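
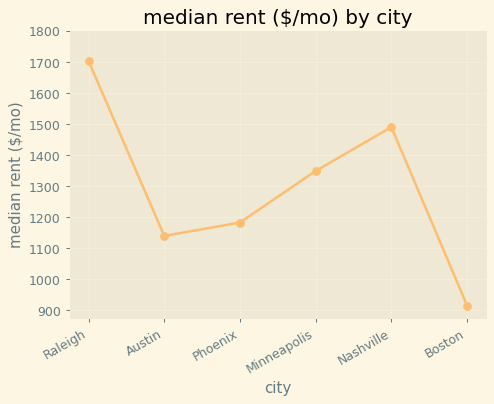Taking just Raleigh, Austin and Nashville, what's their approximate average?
≈ 1433

(1700 + 1100 + 1500) / 3 ≈ 1433.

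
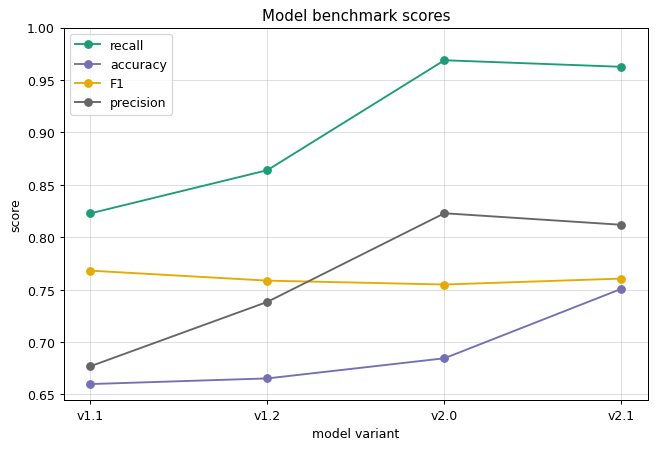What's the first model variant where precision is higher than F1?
v1.2: precision ≈ 0.75 vs F1 ≈ 0.75 (not yet); v2.0: precision ≈ 0.80 vs F1 ≈ 0.75 (first crossover).

v2.0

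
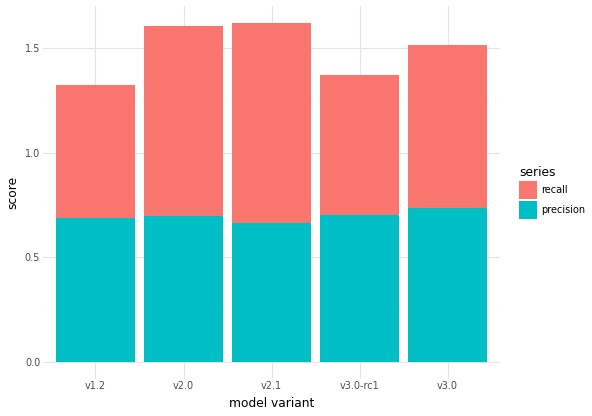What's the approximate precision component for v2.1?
≈ 0.6

precision top ≈ 0.6, bottom ≈ 0.0; segment ≈ 0.6.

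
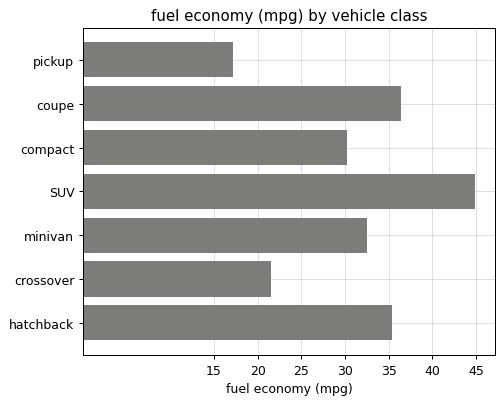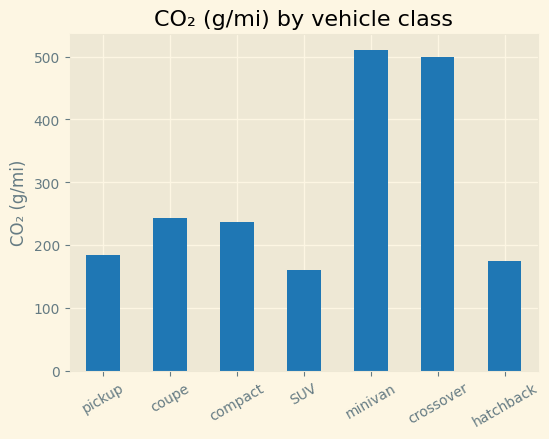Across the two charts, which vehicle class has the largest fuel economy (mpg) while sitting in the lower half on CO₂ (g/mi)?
Chart 2 median CO₂ (g/mi) ≈ 250; below-median vehicle classes: pickup, SUV, hatchback. Among those, SUV has the highest fuel economy (mpg) (≈ 45).

SUV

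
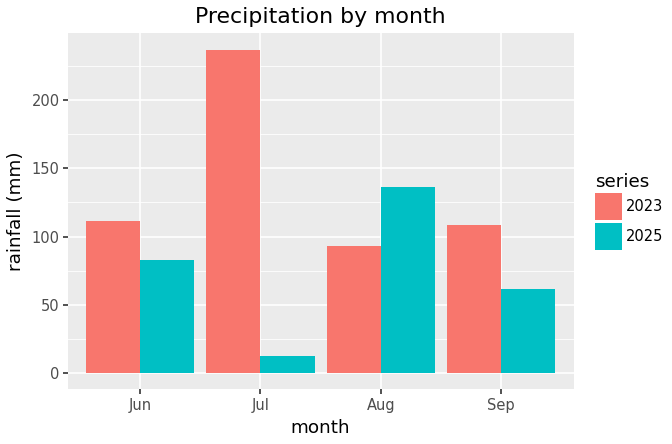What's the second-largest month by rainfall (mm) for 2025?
Jun

Top 3 for 2025: Aug ≈ 140, Jun ≈ 80, Sep ≈ 60.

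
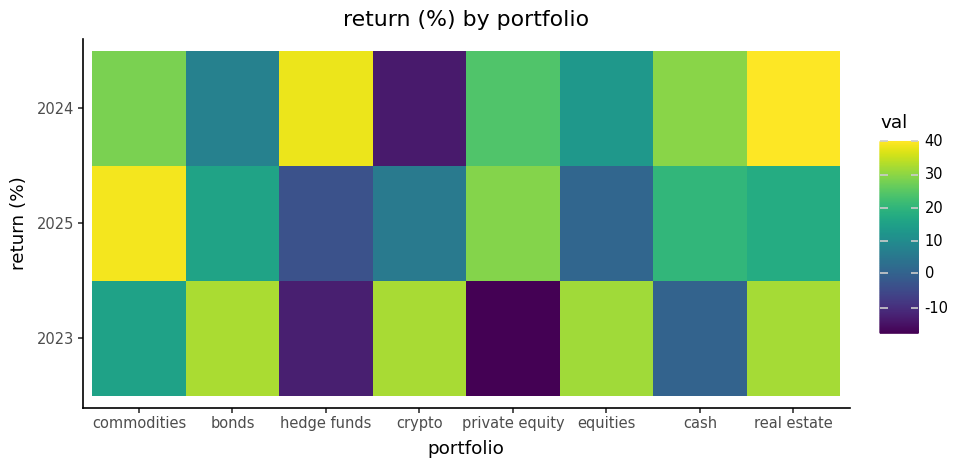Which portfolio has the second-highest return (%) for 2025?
private equity

Top 3 for 2025: commodities ≈ 40, private equity ≈ 30, cash ≈ 20.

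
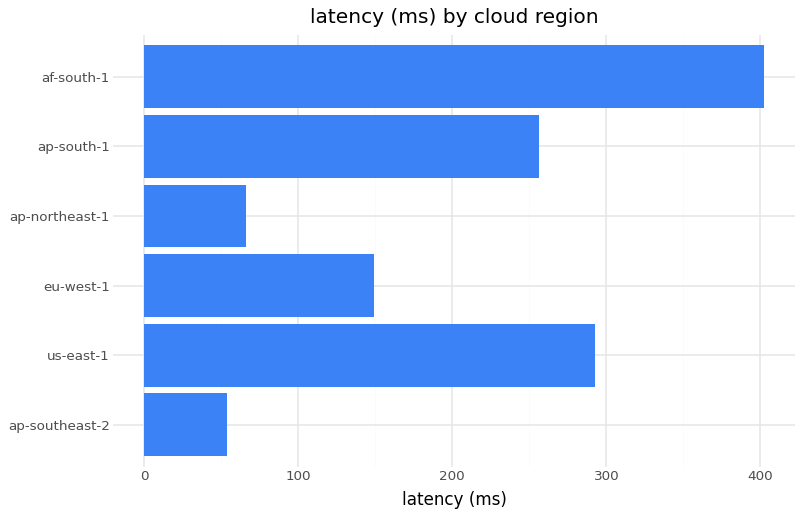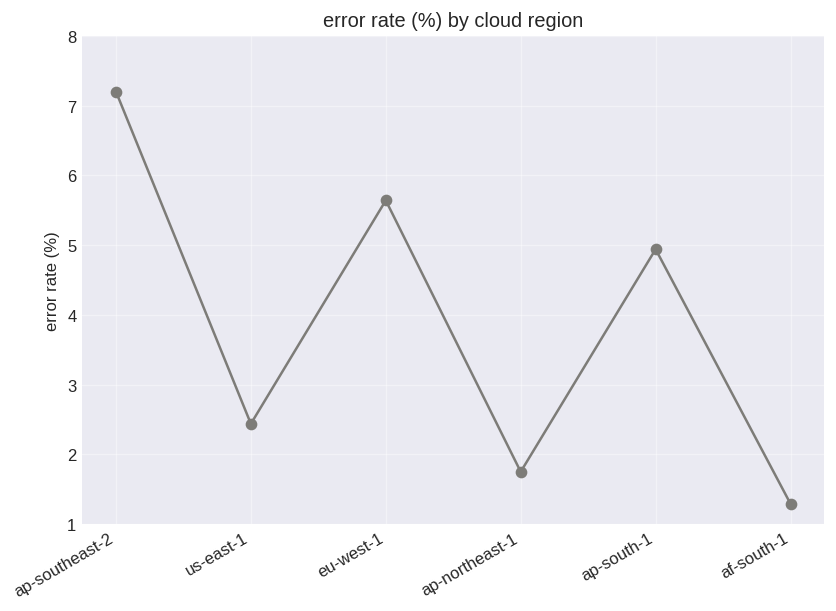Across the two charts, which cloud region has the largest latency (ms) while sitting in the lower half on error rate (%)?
af-south-1

Chart 2 median error rate (%) ≈ 4; below-median cloud regions: us-east-1, ap-northeast-1, af-south-1. Among those, af-south-1 has the highest latency (ms) (≈ 400).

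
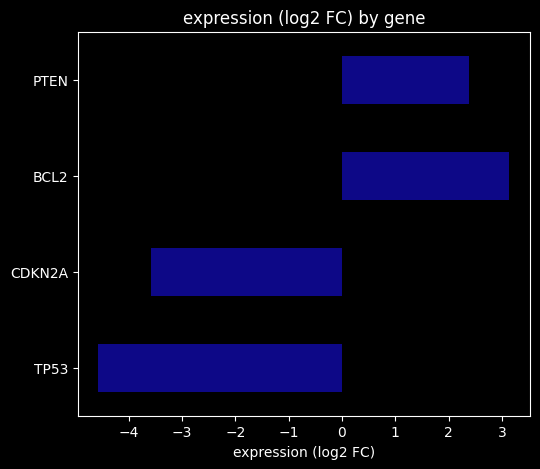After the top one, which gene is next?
Top 3: BCL2 ≈ 3, PTEN ≈ 2, CDKN2A ≈ -4.

PTEN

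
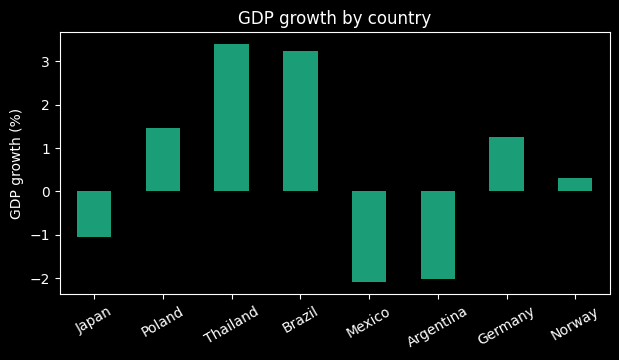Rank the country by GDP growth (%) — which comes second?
Top 3: Thailand ≈ 3.5, Brazil ≈ 3.0, Poland ≈ 1.5.

Brazil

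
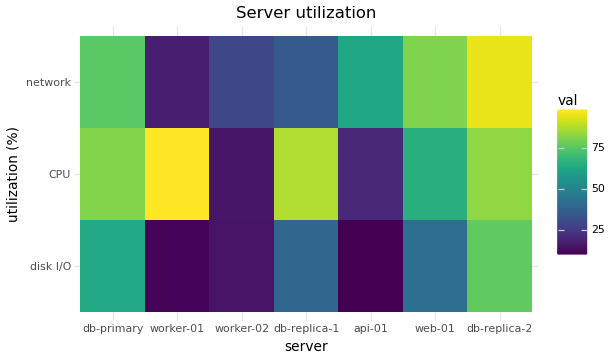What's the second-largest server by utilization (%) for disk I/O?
db-primary

Top 3 for disk I/O: db-replica-2 ≈ 80, db-primary ≈ 60, web-01 ≈ 40.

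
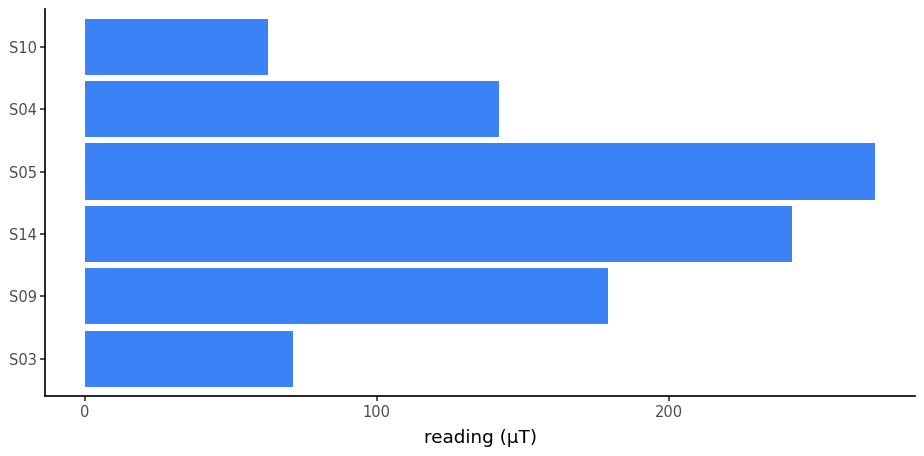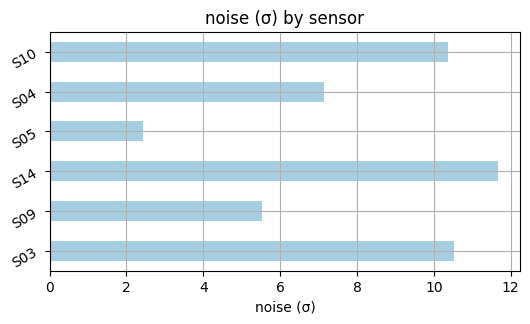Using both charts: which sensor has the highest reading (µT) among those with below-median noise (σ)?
S05

Chart 2 median noise (σ) ≈ 8; below-median sensors: S09, S05, S04. Among those, S05 has the highest reading (µT) (≈ 275).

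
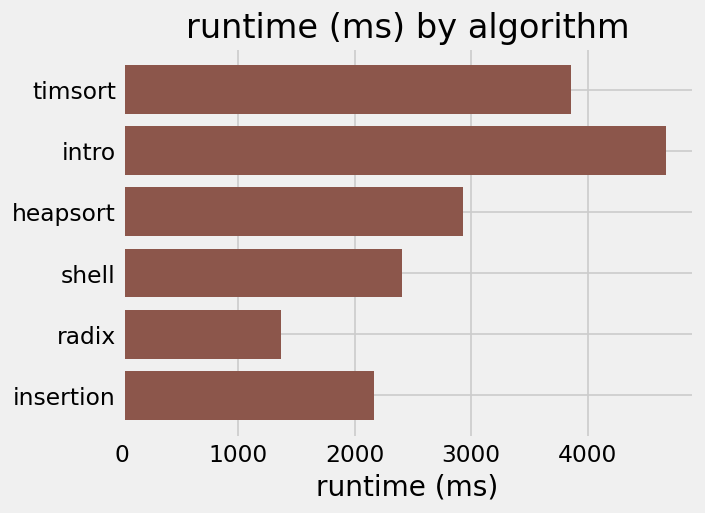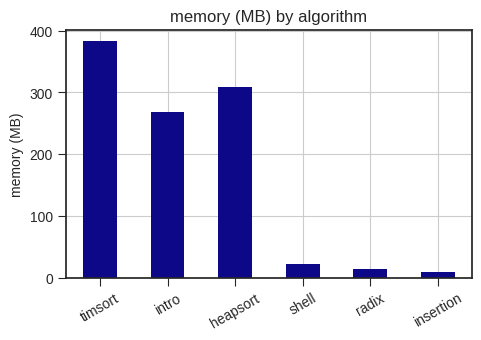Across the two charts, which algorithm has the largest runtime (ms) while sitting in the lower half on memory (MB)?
Chart 2 median memory (MB) ≈ 150; below-median algorithms: shell, radix, insertion. Among those, shell has the highest runtime (ms) (≈ 2500).

shell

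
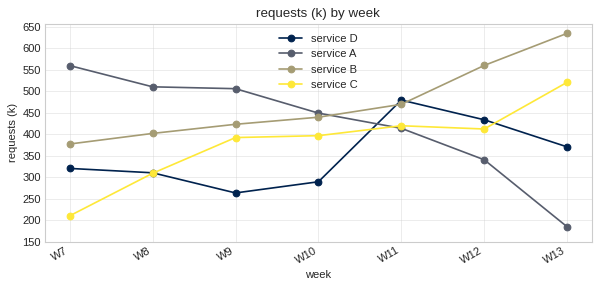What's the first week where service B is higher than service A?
W11

W10: service B ≈ 450 vs service A ≈ 450 (not yet); W11: service B ≈ 450 vs service A ≈ 400 (first crossover).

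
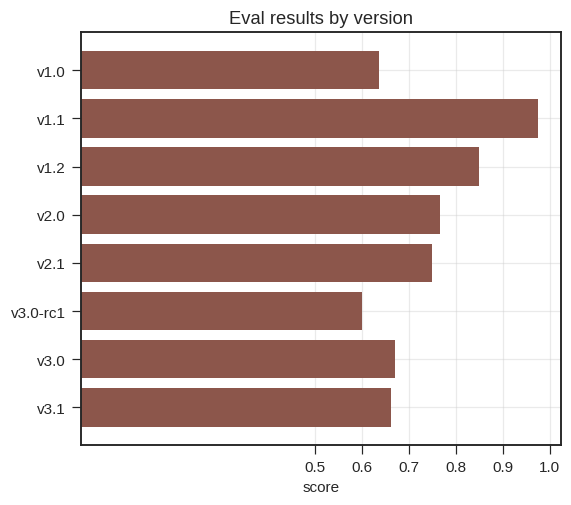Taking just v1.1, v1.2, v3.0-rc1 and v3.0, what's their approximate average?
≈ 0.78

(1.0 + 0.8 + 0.6 + 0.7) / 4 ≈ 0.78.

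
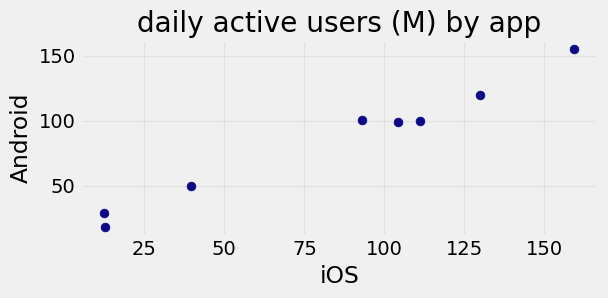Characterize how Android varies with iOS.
positive, strong

Points are positively correlated; strong (|r| ≈ 1.0).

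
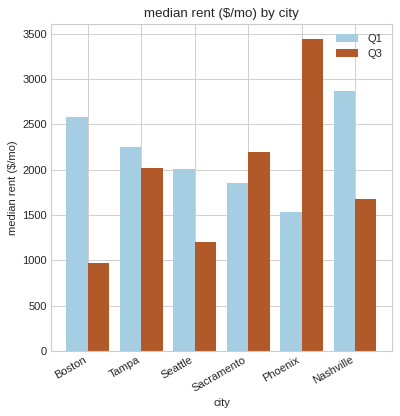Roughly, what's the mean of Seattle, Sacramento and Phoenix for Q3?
(1000 + 2000 + 3500) / 3 ≈ 2167.

≈ 2167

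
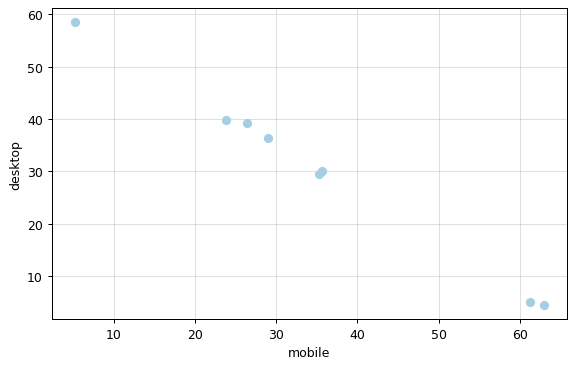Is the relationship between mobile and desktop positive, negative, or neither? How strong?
negative, strong

Points are negatively correlated; strong (|r| ≈ 1.0).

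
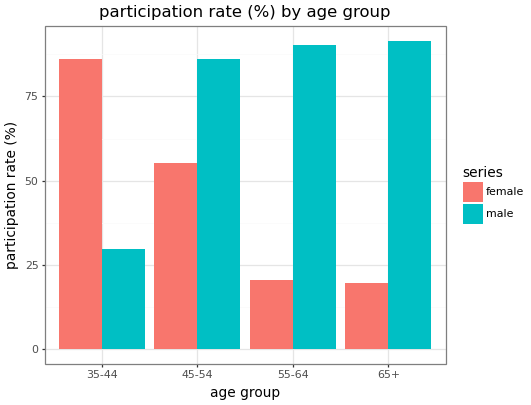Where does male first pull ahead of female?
45-54

35-44: male ≈ 30 vs female ≈ 90 (not yet); 45-54: male ≈ 90 vs female ≈ 60 (first crossover).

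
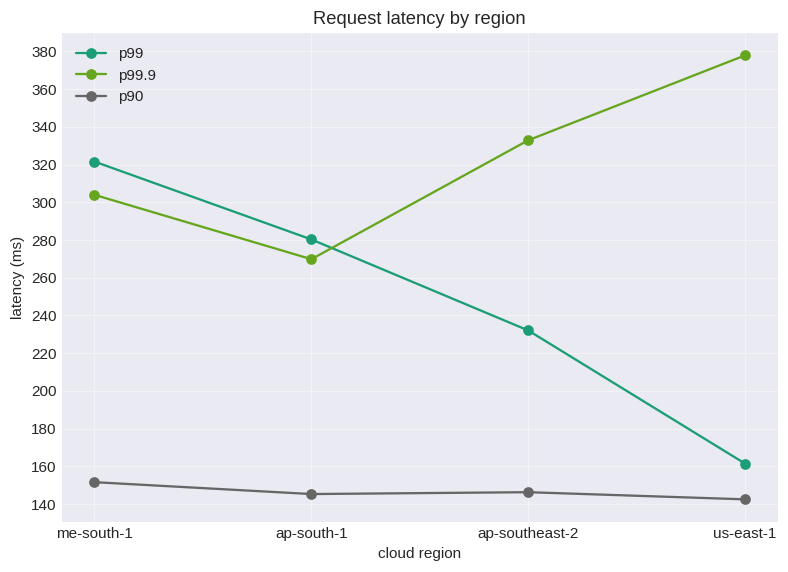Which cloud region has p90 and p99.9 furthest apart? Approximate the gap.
us-east-1: p90 ≈ 140, p99.9 ≈ 380 → gap ≈ 240. Next-largest (ap-southeast-2) is only ≈ 200.

us-east-1, ≈ 240 ms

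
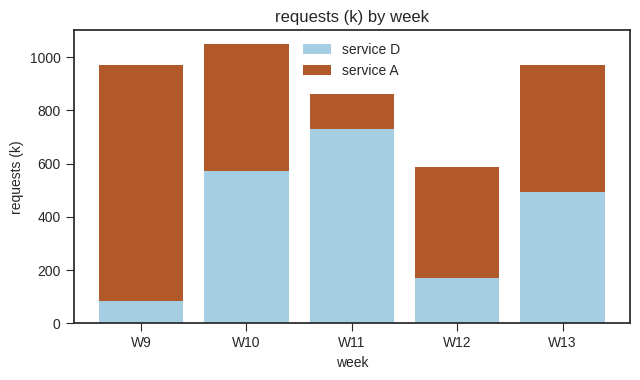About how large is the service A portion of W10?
≈ 400

service A top ≈ 1000, bottom ≈ 600; segment ≈ 400.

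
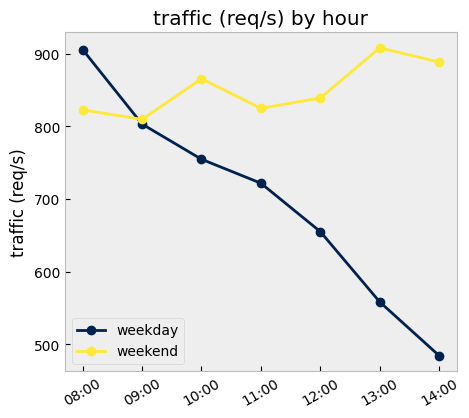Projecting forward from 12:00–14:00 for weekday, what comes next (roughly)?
≈ 425

Last three: 650, 550, 500 → slope ≈ -75/step → next ≈ 425.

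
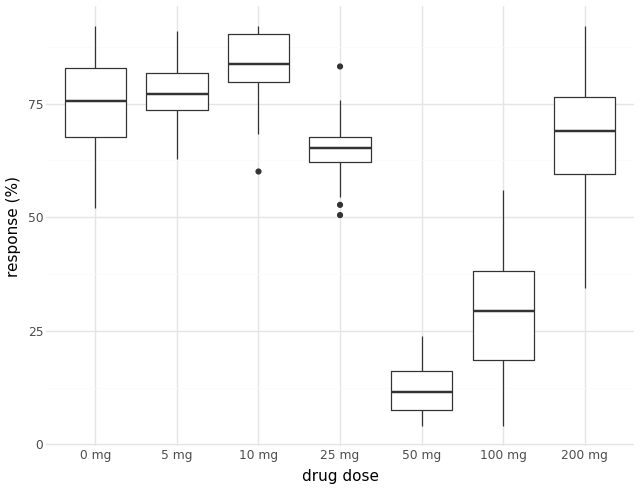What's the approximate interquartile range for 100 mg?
Q3 ≈ 40, Q1 ≈ 20; IQR ≈ 20.

≈ 20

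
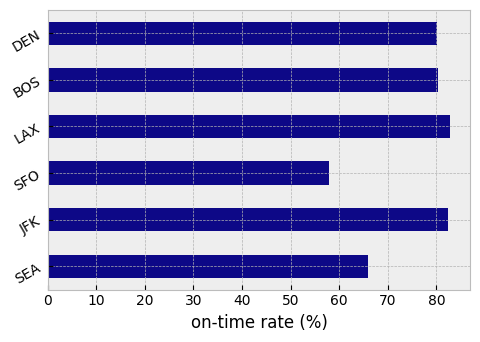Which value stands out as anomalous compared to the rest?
SFO ≈ 60; the rest sit between ≈ 70 and ≈ 80.

SFO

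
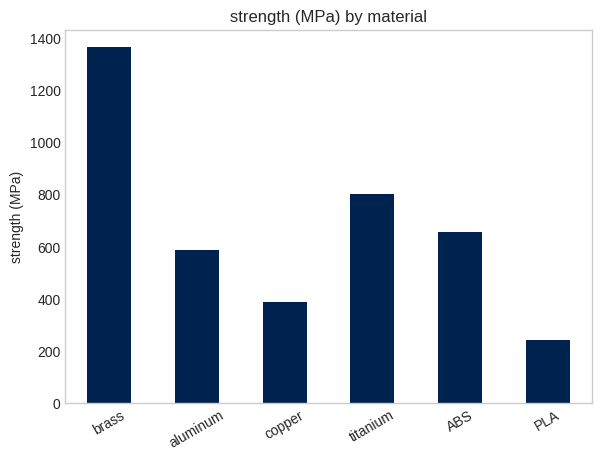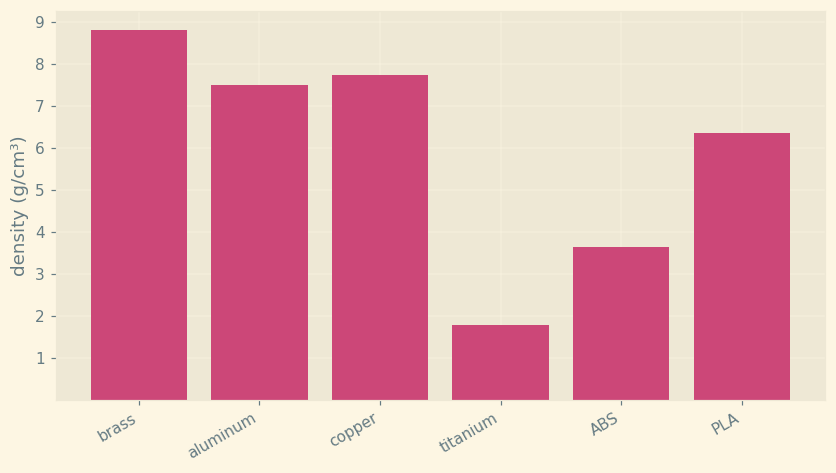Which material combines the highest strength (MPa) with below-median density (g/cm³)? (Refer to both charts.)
titanium

Chart 2 median density (g/cm³) ≈ 7; below-median materials: titanium, ABS, PLA. Among those, titanium has the highest strength (MPa) (≈ 800).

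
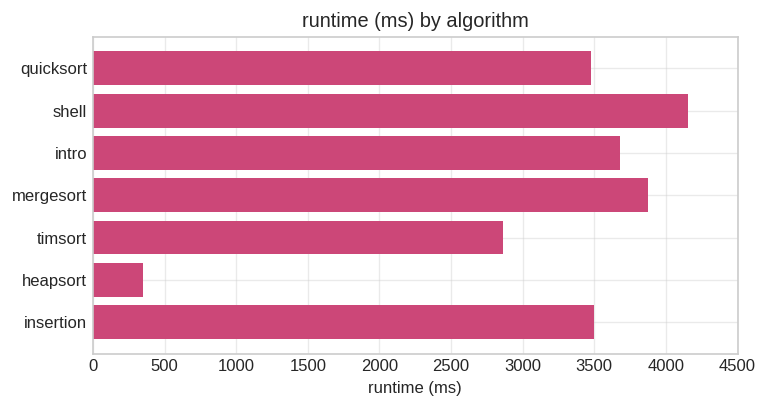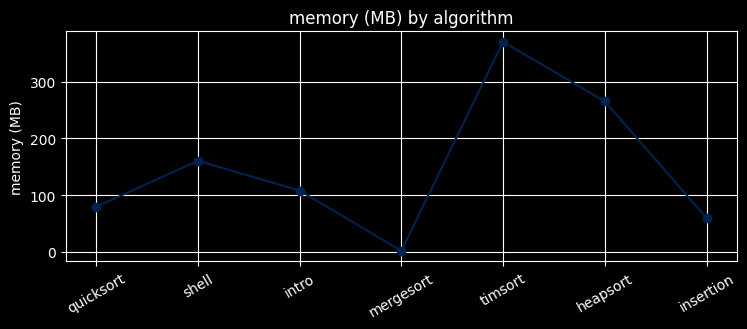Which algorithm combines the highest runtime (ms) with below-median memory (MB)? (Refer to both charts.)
mergesort

Chart 2 median memory (MB) ≈ 100; below-median algorithms: quicksort, mergesort, insertion. Among those, mergesort has the highest runtime (ms) (≈ 4000).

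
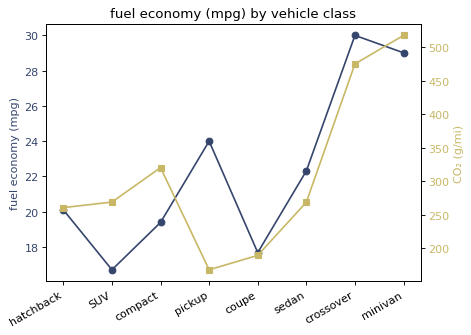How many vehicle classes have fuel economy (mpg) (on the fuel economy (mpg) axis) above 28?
2

Above 28: crossover, minivan.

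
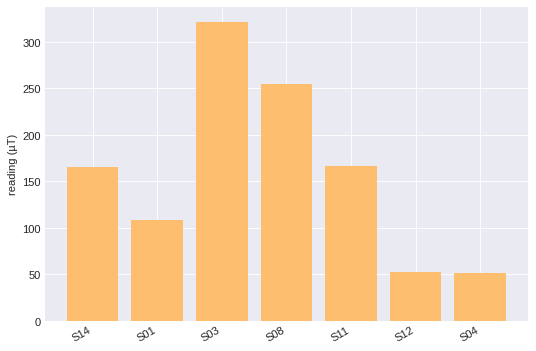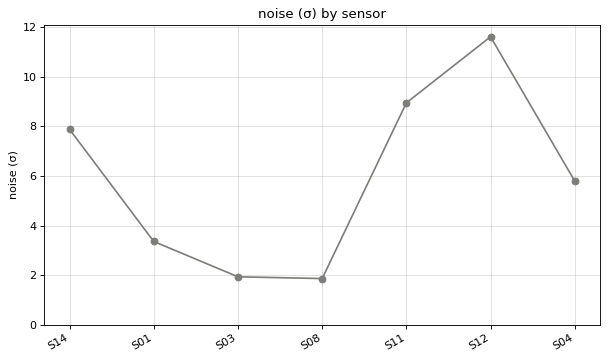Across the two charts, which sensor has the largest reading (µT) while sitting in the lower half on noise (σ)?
Chart 2 median noise (σ) ≈ 6; below-median sensors: S01, S03, S08. Among those, S03 has the highest reading (µT) (≈ 300).

S03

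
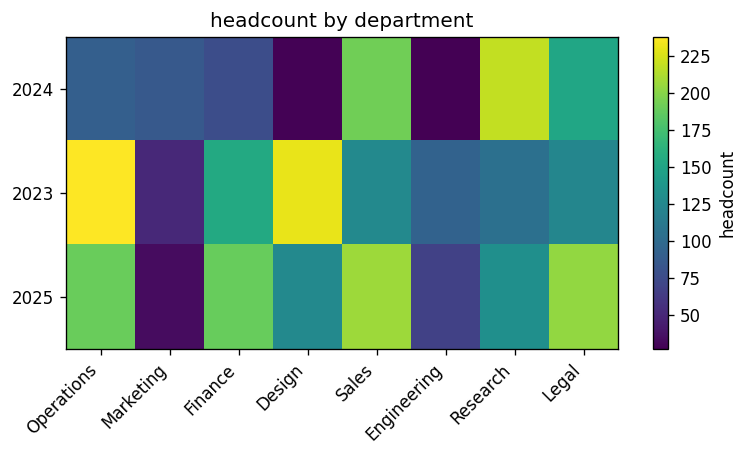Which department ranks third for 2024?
Top 4 for 2024: Research ≈ 220, Sales ≈ 200, Legal ≈ 160, Operations ≈ 100.

Legal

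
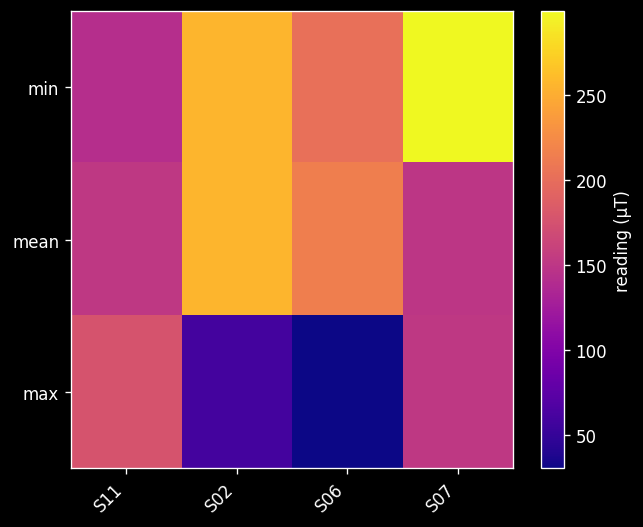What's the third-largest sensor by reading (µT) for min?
Top 4 for min: S07 ≈ 300, S02 ≈ 250, S06 ≈ 200, S11 ≈ 150.

S06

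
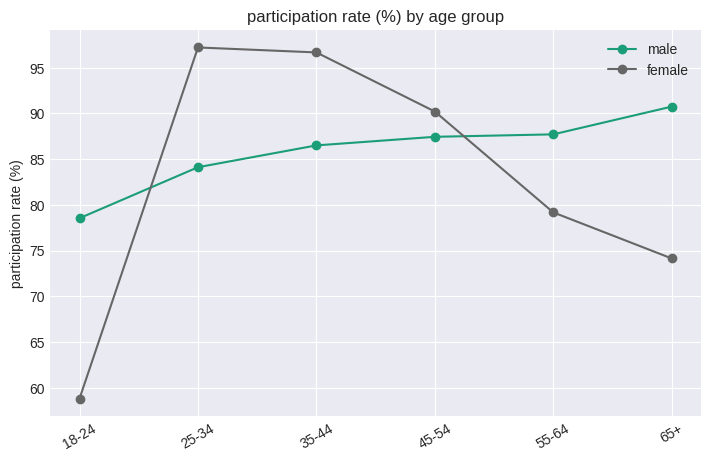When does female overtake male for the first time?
25-34

18-24: female ≈ 60 vs male ≈ 80 (not yet); 25-34: female ≈ 95 vs male ≈ 85 (first crossover).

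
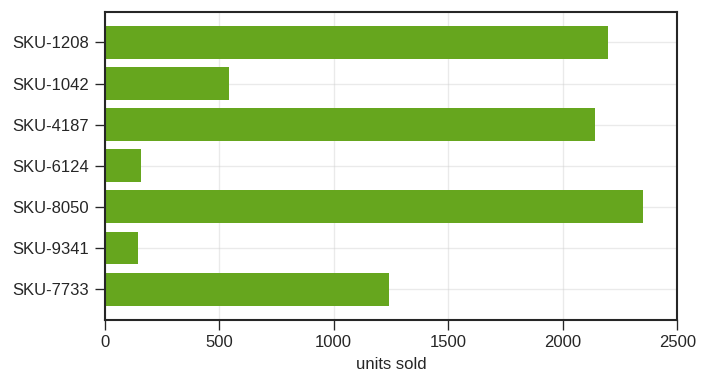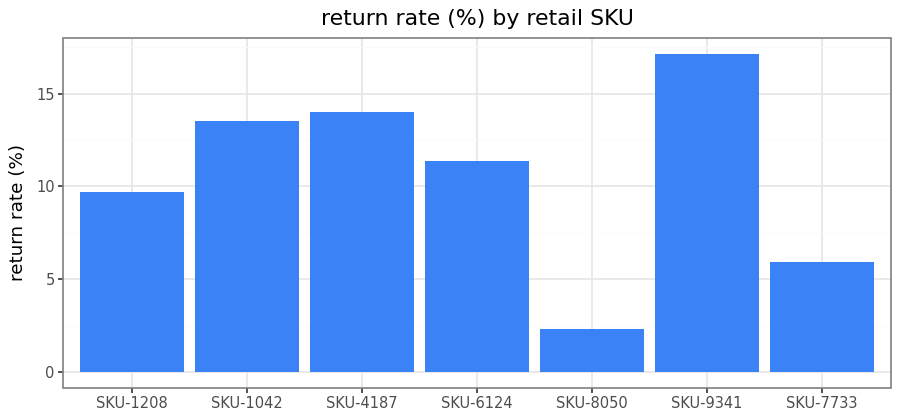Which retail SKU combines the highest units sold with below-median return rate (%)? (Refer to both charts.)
Chart 2 median return rate (%) ≈ 12; below-median retail SKUs: SKU-1208, SKU-8050, SKU-7733. Among those, SKU-8050 has the highest units sold (≈ 2500).

SKU-8050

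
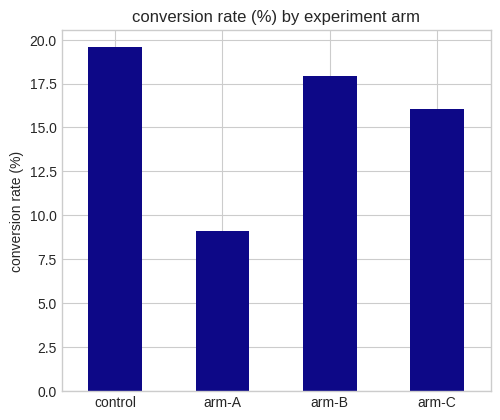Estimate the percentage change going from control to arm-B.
≈ -10%

control ≈ 20, arm-B ≈ 18; (18 − 20) / 20 ≈ -10%.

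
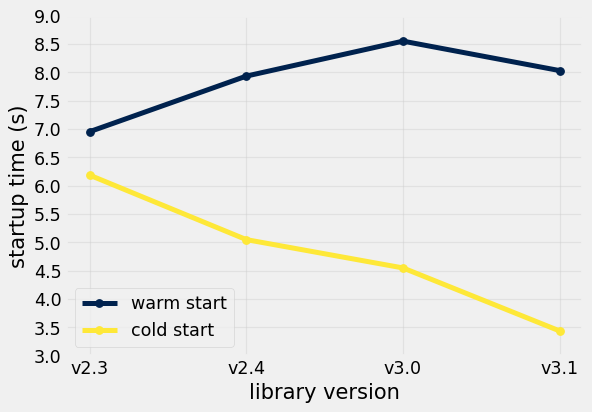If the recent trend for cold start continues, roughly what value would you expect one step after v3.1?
Last three: 5.0, 4.5, 3.5 → slope ≈ -0.75/step → next ≈ 2.75.

≈ 2.75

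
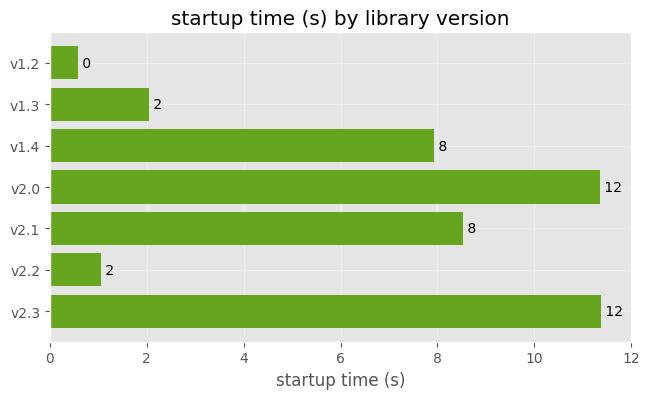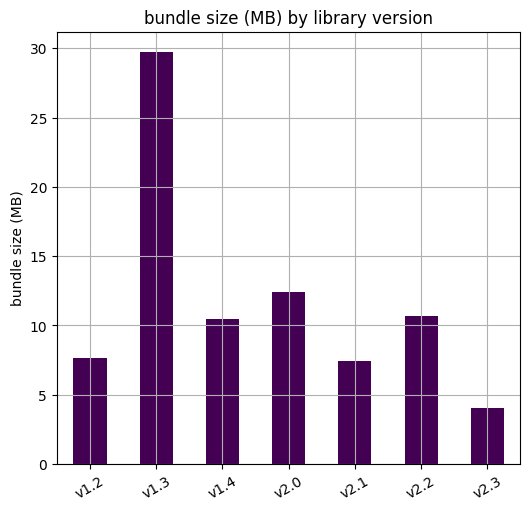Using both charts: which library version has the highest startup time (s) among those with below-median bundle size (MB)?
Chart 2 median bundle size (MB) ≈ 10; below-median library versions: v1.2, v2.1, v2.3. Among those, v2.3 has the highest startup time (s) (≈ 12).

v2.3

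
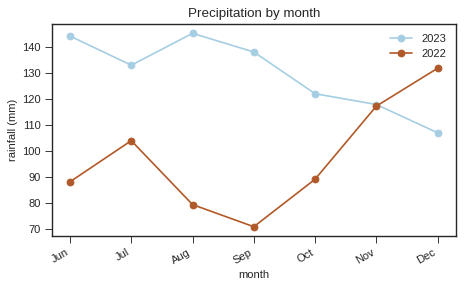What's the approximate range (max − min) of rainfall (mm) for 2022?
Max Dec ≈ 130, min Sep ≈ 70; range ≈ 60.

≈ 60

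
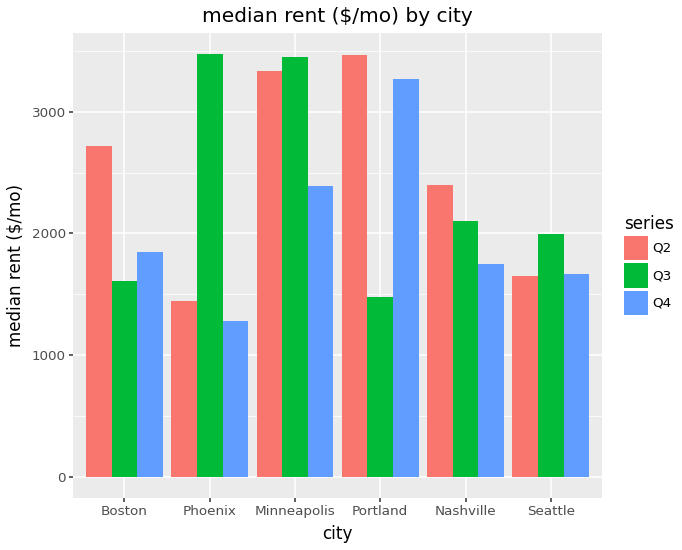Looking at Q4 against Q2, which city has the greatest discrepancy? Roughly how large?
Minneapolis, ≈ 1000 $/mo

Minneapolis: Q4 ≈ 2500, Q2 ≈ 3500 → gap ≈ 1000. Next-largest (Boston) is only ≈ 500.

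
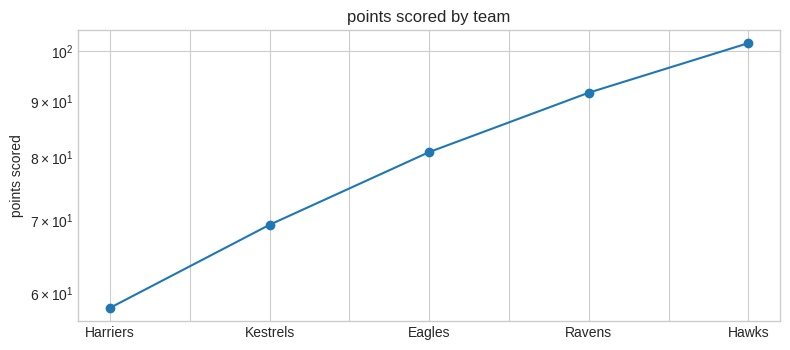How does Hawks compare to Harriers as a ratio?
≈ 1.67×

Hawks ≈ 100, Harriers ≈ 60; 100/60 ≈ 1.67.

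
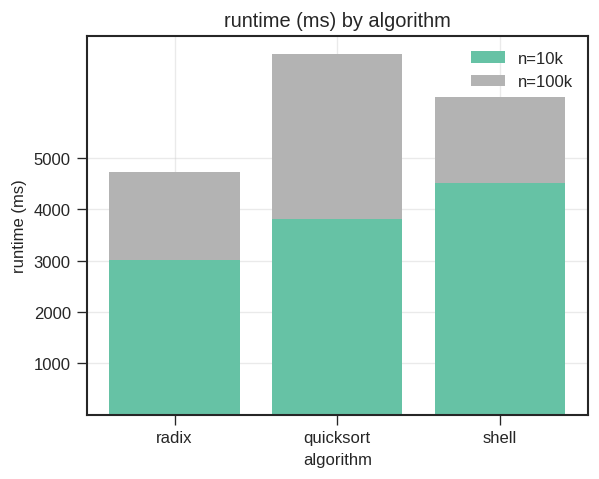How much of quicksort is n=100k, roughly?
n=100k top ≈ 7000, bottom ≈ 4000; segment ≈ 3000.

≈ 3000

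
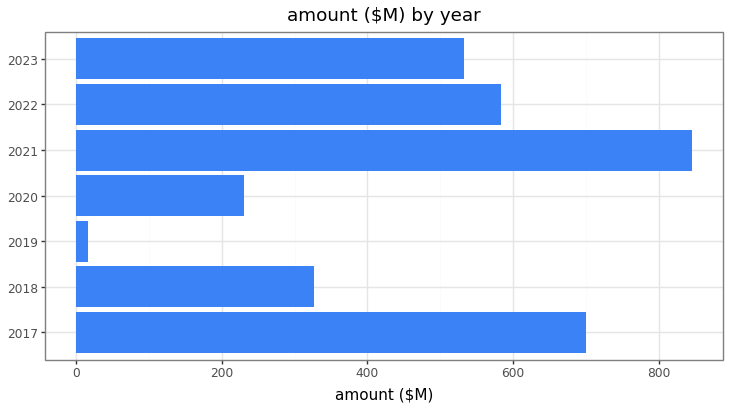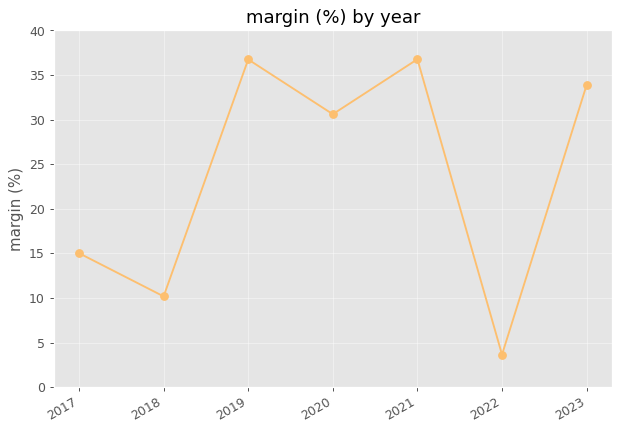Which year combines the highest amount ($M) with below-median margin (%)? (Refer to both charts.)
Chart 2 median margin (%) ≈ 30; below-median years: 2017, 2018, 2022. Among those, 2017 has the highest amount ($M) (≈ 700).

2017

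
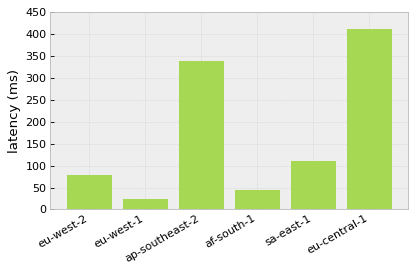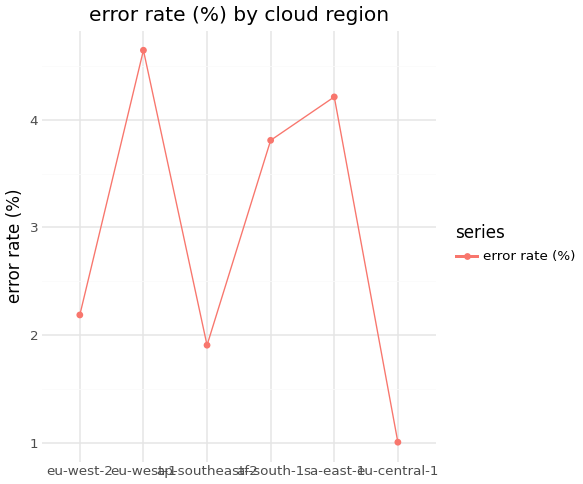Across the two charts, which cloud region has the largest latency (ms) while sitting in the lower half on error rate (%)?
Chart 2 median error rate (%) ≈ 3; below-median cloud regions: eu-west-2, ap-southeast-2, eu-central-1. Among those, eu-central-1 has the highest latency (ms) (≈ 400).

eu-central-1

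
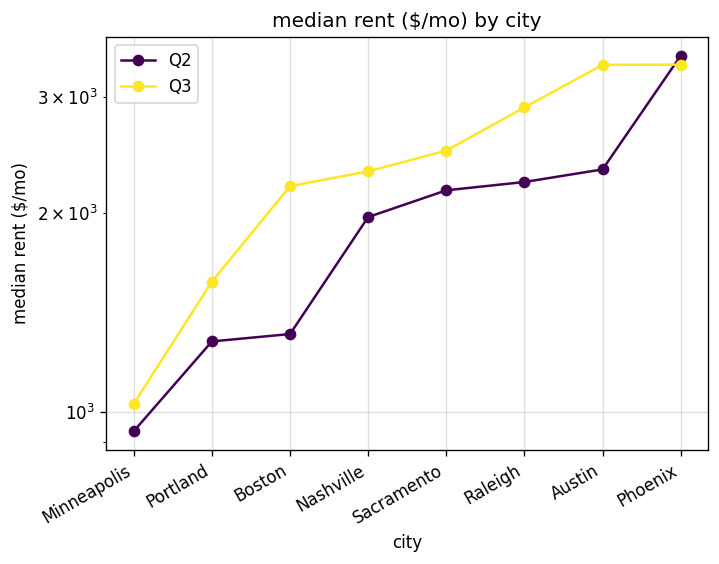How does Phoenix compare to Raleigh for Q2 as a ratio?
Phoenix ≈ 3500, Raleigh ≈ 2000; 3500/2000 ≈ 1.75.

≈ 1.75×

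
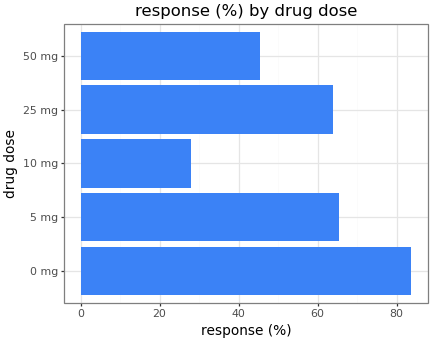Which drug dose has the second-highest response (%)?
5 mg

Top 3: 0 mg ≈ 80, 5 mg ≈ 70, 25 mg ≈ 60.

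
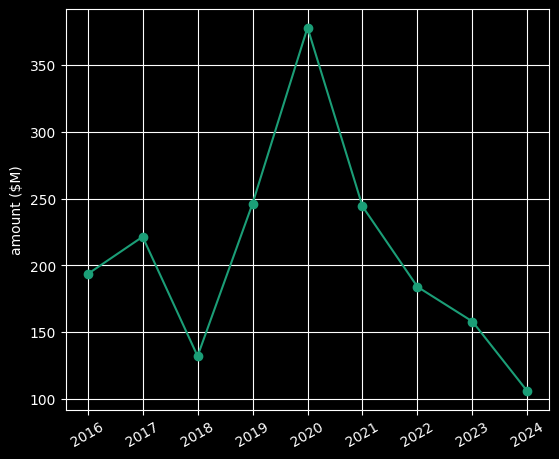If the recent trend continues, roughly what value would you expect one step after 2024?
Last three: 175, 150, 100 → slope ≈ -37.5/step → next ≈ 62.5.

≈ 62.5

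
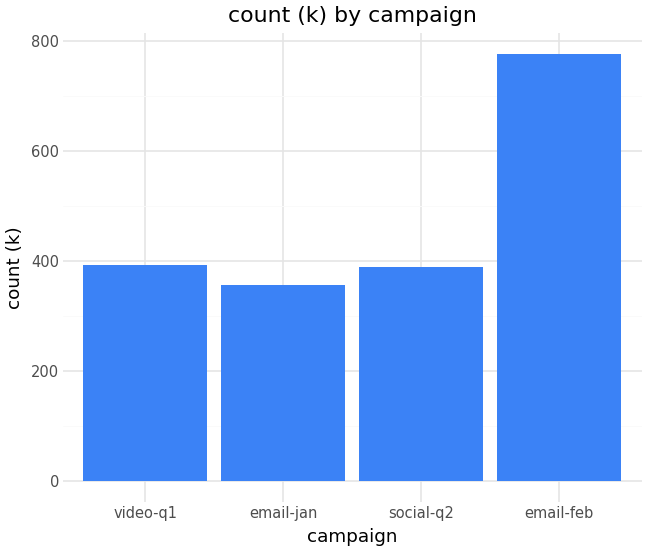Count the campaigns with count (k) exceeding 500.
Above 500: email-feb.

1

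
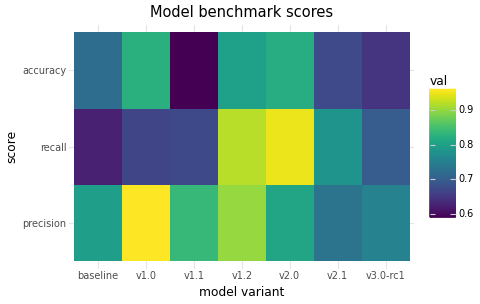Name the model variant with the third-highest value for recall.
v2.1

Top 4 for recall: v2.0 ≈ 0.95, v1.2 ≈ 0.90, v2.1 ≈ 0.80, v3.0-rc1 ≈ 0.70.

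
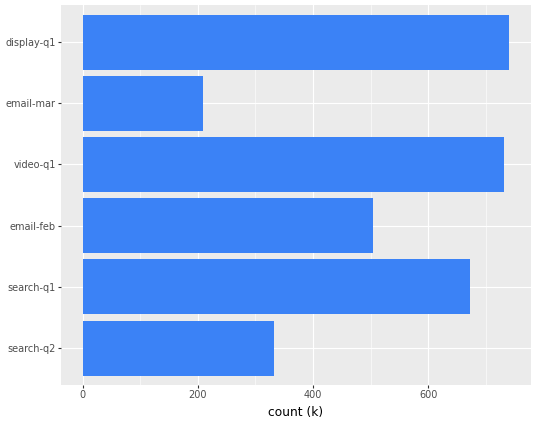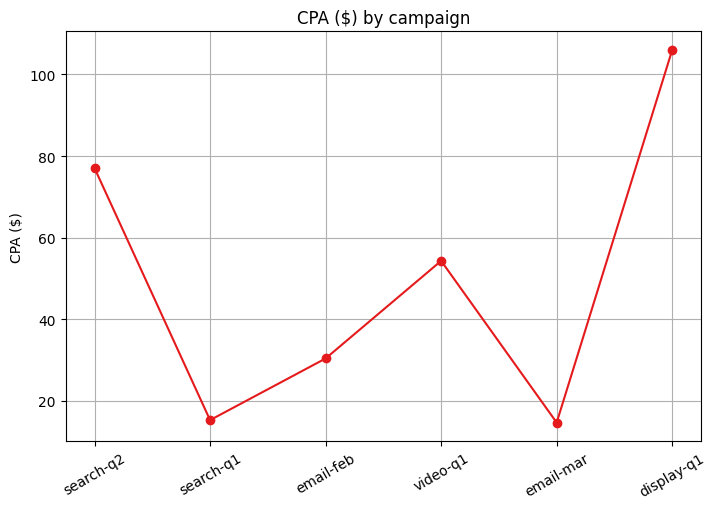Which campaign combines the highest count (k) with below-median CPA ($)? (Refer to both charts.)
Chart 2 median CPA ($) ≈ 40; below-median campaigns: search-q1, email-feb, email-mar. Among those, search-q1 has the highest count (k) (≈ 700).

search-q1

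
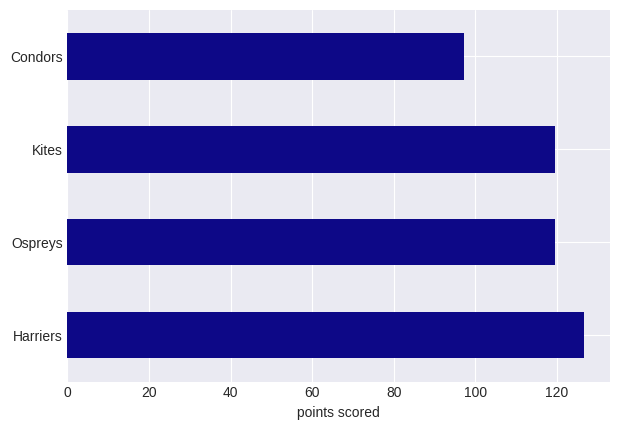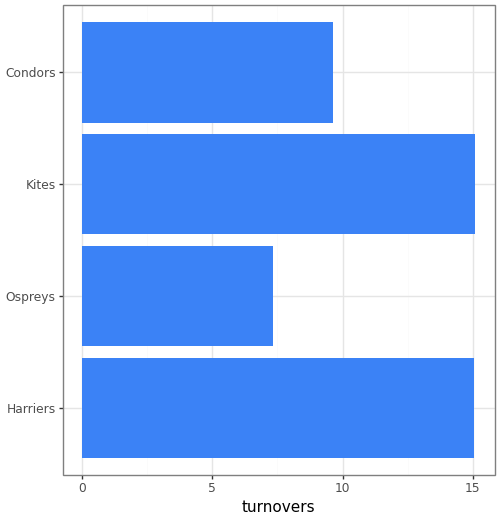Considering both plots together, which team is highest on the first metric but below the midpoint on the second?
Chart 2 median turnovers ≈ 12; below-median teams: Ospreys, Condors. Among those, Ospreys has the highest points scored (≈ 120).

Ospreys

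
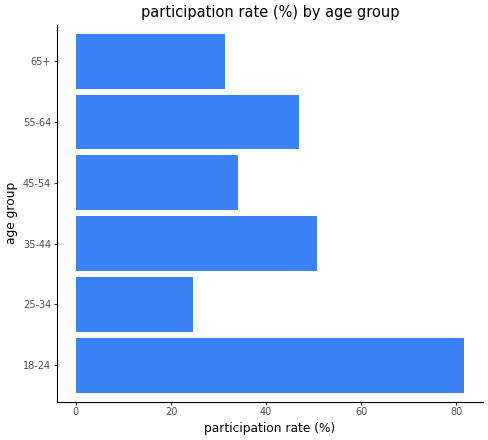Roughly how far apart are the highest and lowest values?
≈ 60

Max 18-24 ≈ 80, min 25-34 ≈ 20; range ≈ 60.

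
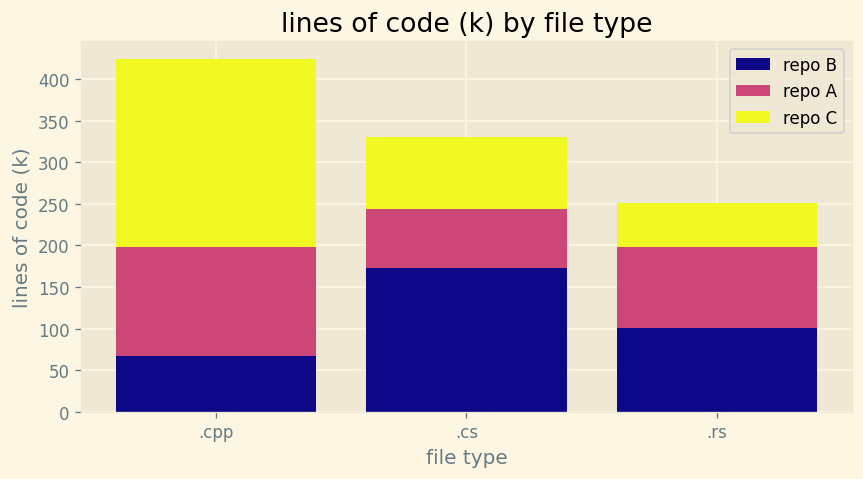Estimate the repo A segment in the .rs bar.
repo A top ≈ 200, bottom ≈ 100; segment ≈ 100.

≈ 100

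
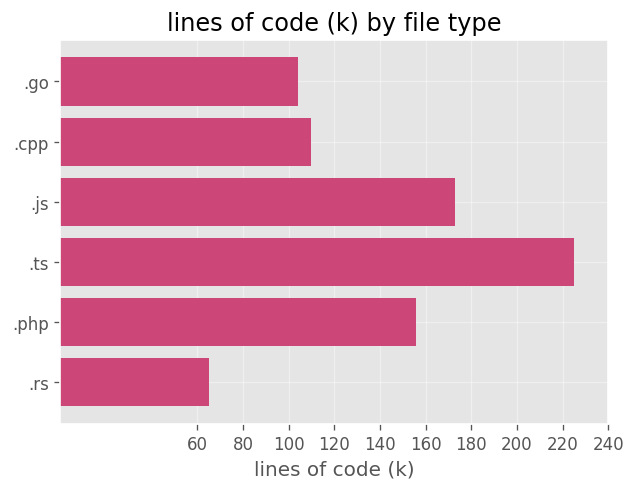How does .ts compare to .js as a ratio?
≈ 1.22×

.ts ≈ 220, .js ≈ 180; 220/180 ≈ 1.22.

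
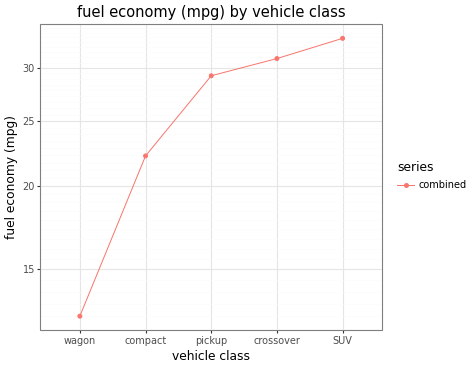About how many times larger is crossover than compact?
≈ 1.36×

crossover ≈ 30, compact ≈ 22; 30/22 ≈ 1.36.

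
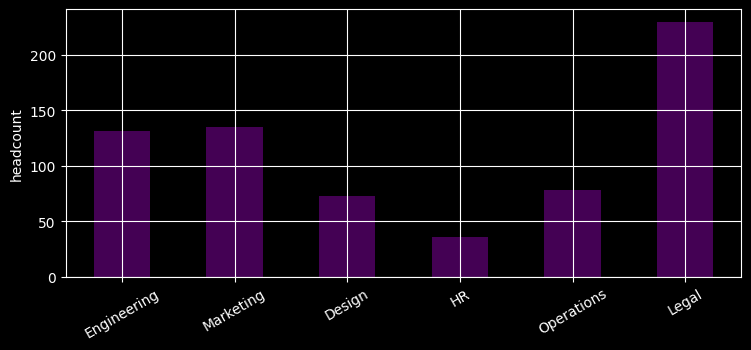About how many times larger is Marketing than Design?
Marketing ≈ 140, Design ≈ 80; 140/80 ≈ 1.75.

≈ 1.75×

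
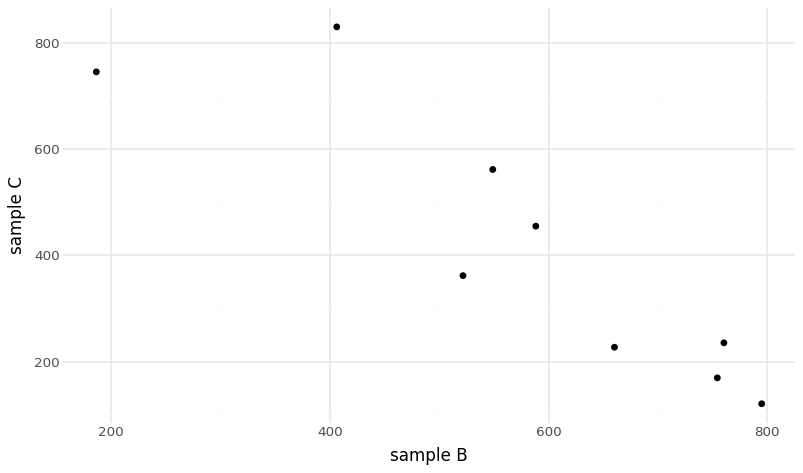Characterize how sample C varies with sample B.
Points are negatively correlated; strong (|r| ≈ 0.9).

negative, strong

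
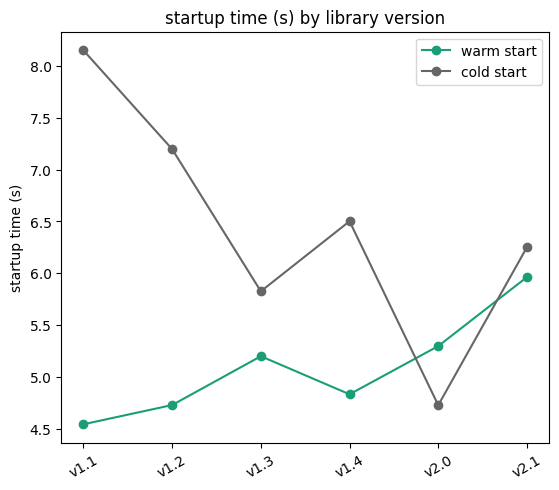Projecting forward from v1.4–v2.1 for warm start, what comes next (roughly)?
Last three: 5.0, 5.5, 6.0 → slope ≈ 0.5/step → next ≈ 6.5.

≈ 6.5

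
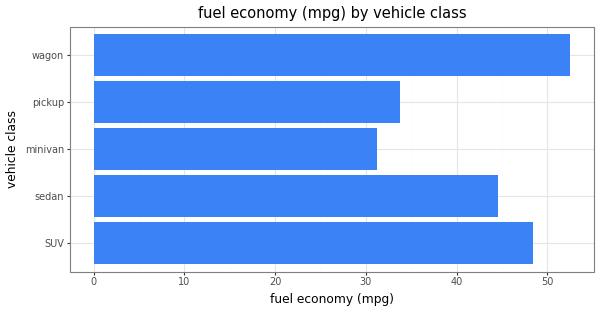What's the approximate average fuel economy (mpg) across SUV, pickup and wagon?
(50 + 35 + 55) / 3 ≈ 47.

≈ 47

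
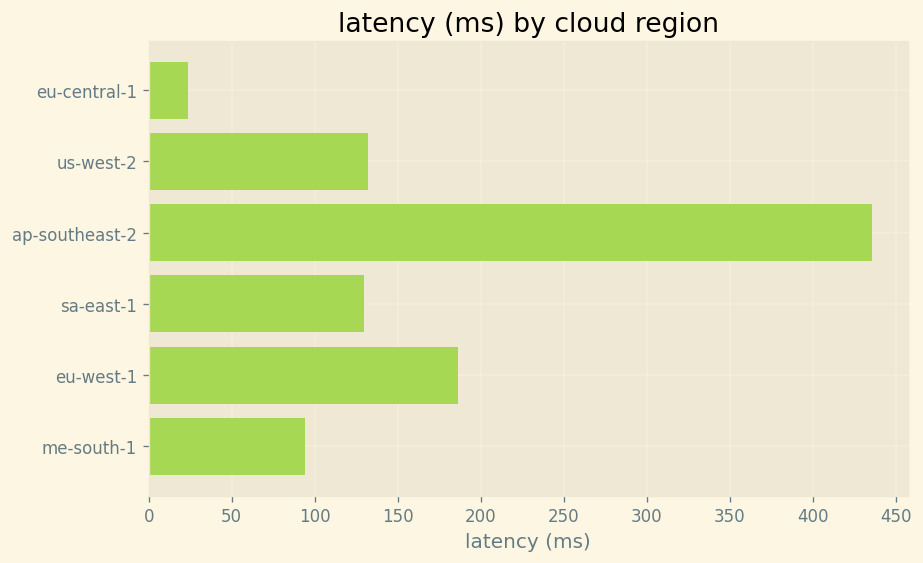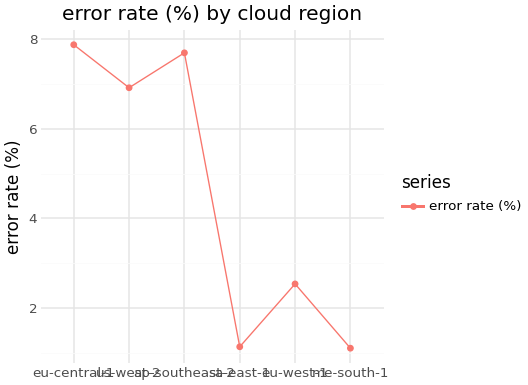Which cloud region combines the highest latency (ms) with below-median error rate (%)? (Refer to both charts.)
eu-west-1

Chart 2 median error rate (%) ≈ 5; below-median cloud regions: sa-east-1, eu-west-1, me-south-1. Among those, eu-west-1 has the highest latency (ms) (≈ 200).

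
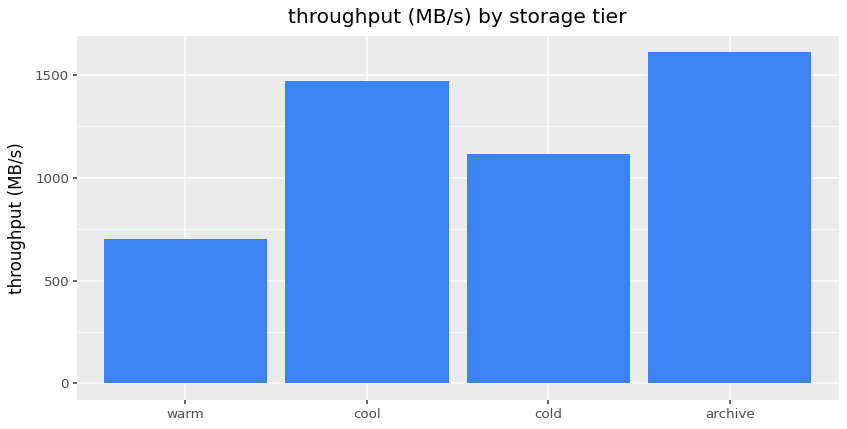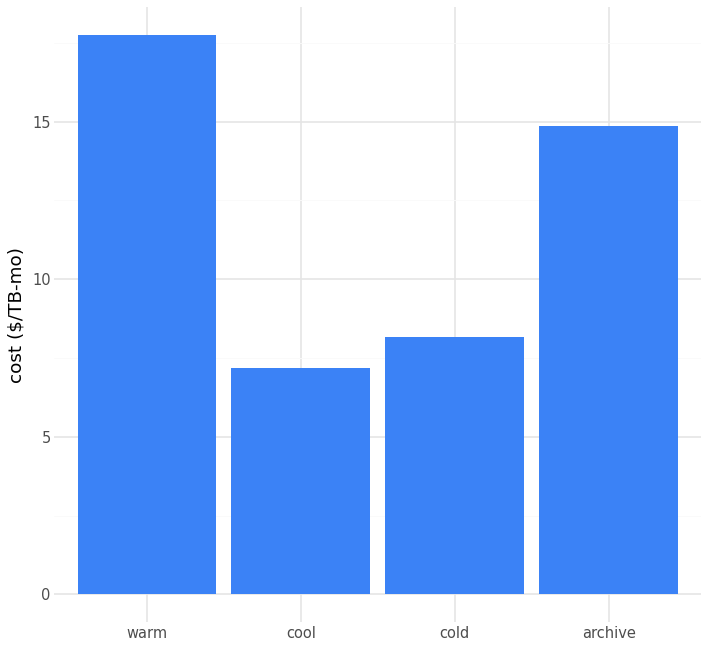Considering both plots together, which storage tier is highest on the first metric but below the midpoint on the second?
Chart 2 median cost ($/TB-mo) ≈ 12; below-median storage tiers: cool, cold. Among those, cool has the highest throughput (MB/s) (≈ 1400).

cool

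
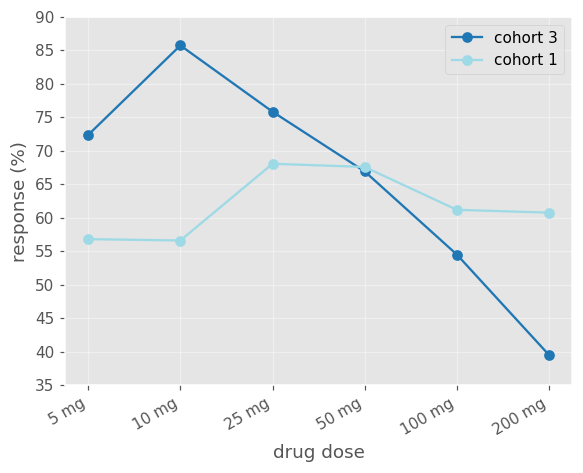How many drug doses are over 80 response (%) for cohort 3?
Above 80: 10 mg.

1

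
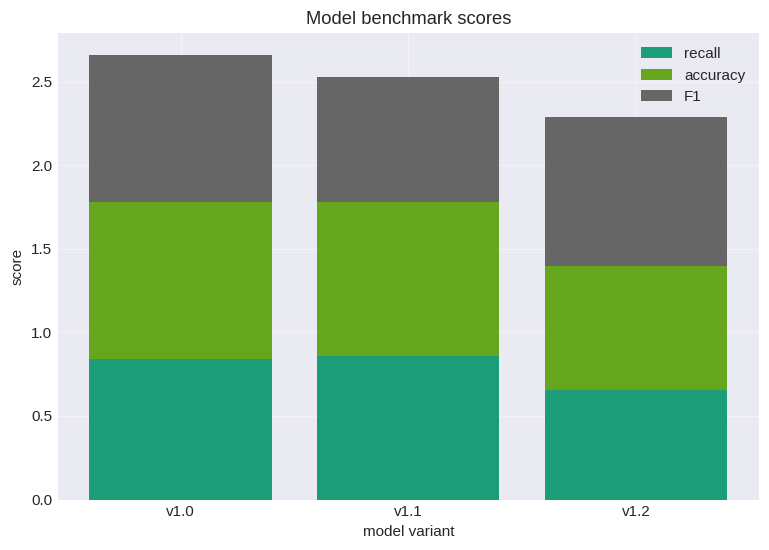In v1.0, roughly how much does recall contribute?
recall top ≈ 1.0, bottom ≈ 0.0; segment ≈ 1.0.

≈ 1.0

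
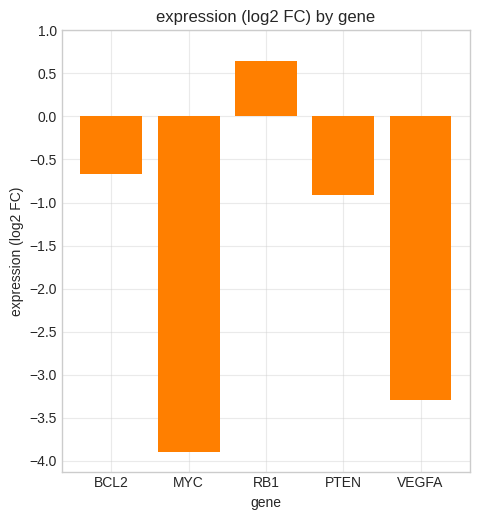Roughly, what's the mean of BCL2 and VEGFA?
≈ -2

(-0.5 + -3.5) / 2 ≈ -2.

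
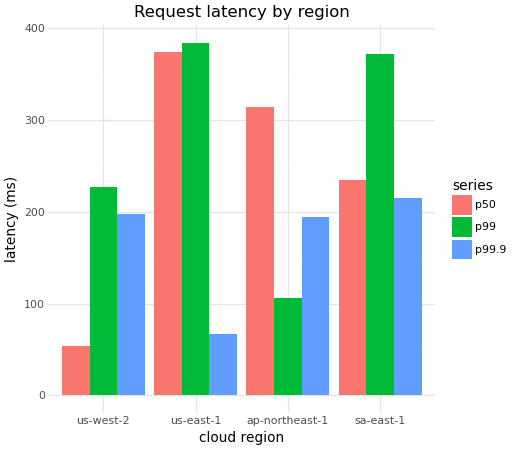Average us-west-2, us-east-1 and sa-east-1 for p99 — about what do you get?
(250 + 400 + 350) / 3 ≈ 333.

≈ 333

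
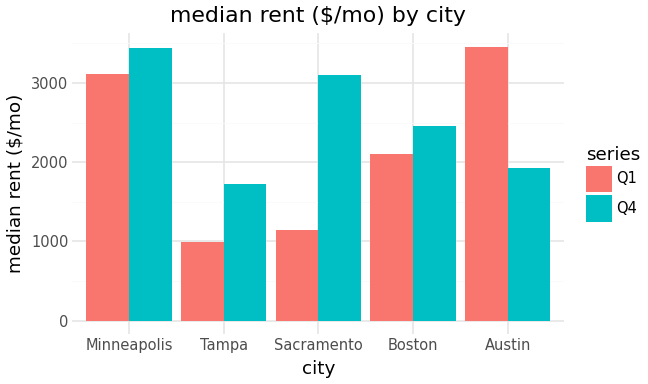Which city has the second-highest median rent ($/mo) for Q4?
Sacramento

Top 3 for Q4: Minneapolis ≈ 3500, Sacramento ≈ 3000, Boston ≈ 2500.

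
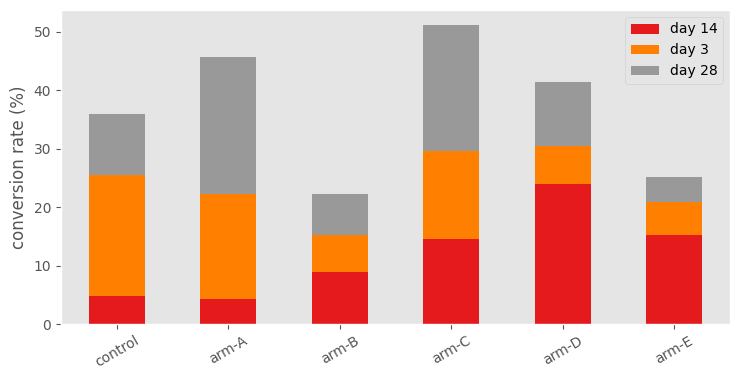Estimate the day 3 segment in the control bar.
≈ 20

day 3 top ≈ 25, bottom ≈ 5; segment ≈ 20.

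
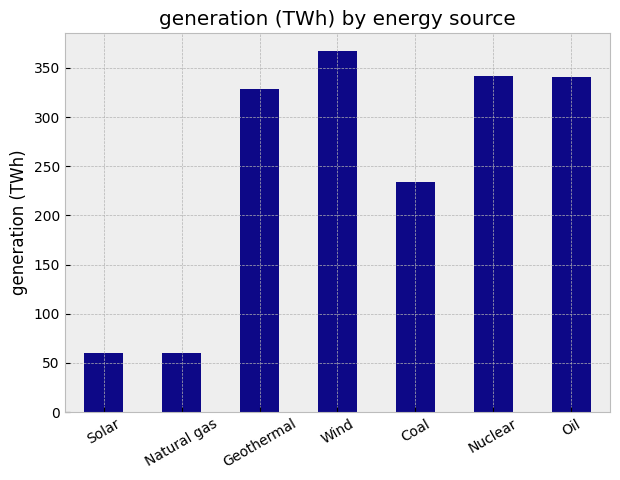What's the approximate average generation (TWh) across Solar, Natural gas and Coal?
(50 + 50 + 250) / 3 ≈ 117.

≈ 117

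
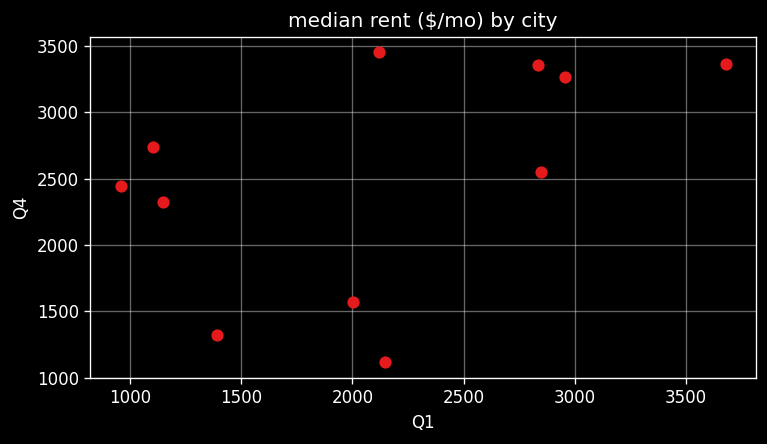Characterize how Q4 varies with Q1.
Points are positively correlated; moderate (|r| ≈ 0.5).

positive, moderate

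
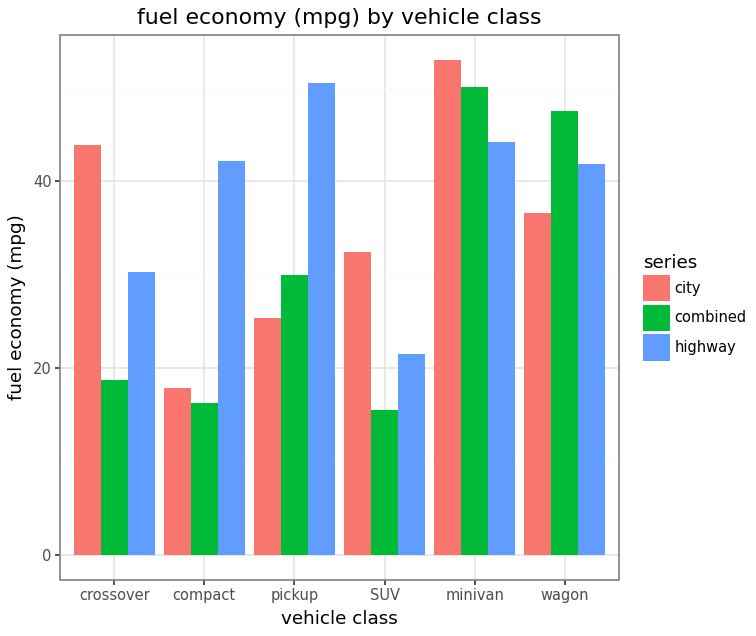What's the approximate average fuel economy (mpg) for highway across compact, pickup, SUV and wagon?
≈ 38

(40 + 50 + 20 + 40) / 4 ≈ 38.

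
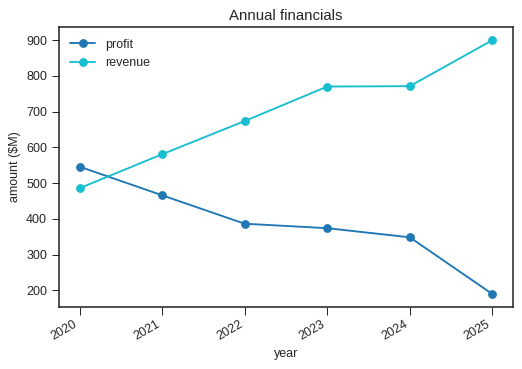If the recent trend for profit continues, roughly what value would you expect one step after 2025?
≈ 100

Last three: 400, 300, 200 → slope ≈ -100/step → next ≈ 100.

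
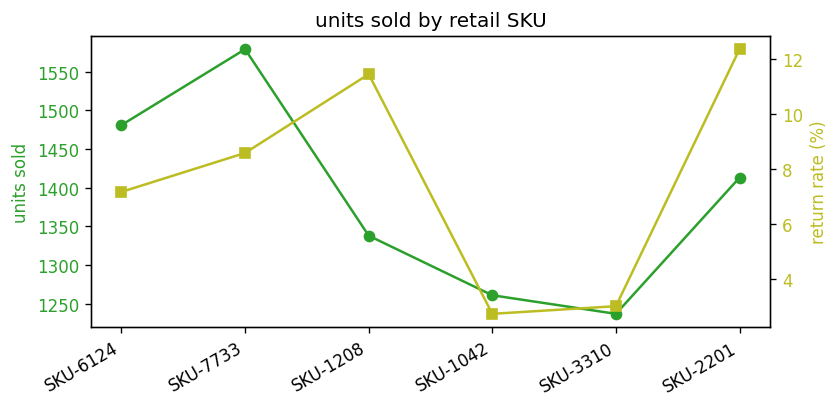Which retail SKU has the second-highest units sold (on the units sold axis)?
Top 3 (on the units sold axis): SKU-7733 ≈ 1600, SKU-6124 ≈ 1500, SKU-2201 ≈ 1400.

SKU-6124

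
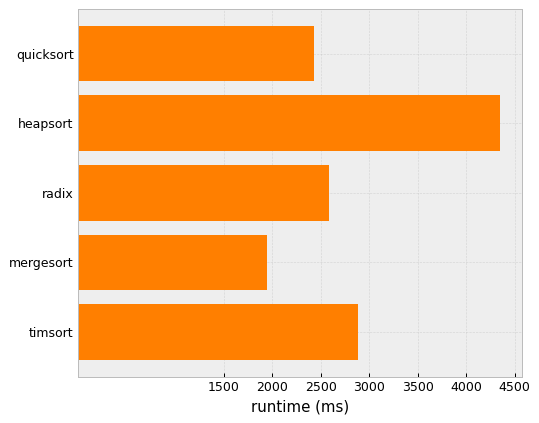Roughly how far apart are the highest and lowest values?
Max heapsort ≈ 4500, min mergesort ≈ 2000; range ≈ 2500.

≈ 2500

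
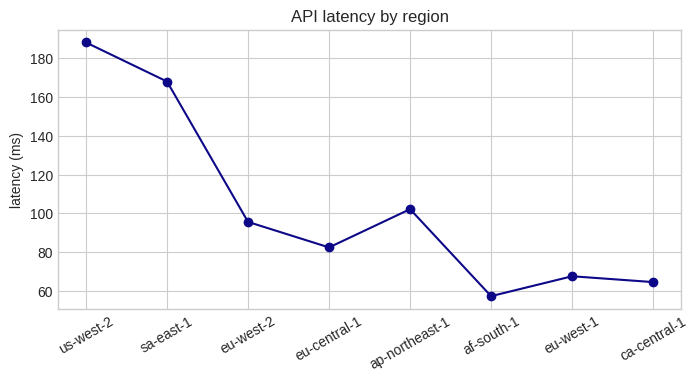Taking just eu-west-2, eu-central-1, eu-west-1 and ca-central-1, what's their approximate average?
(100 + 80 + 60 + 60) / 4 ≈ 75.

≈ 75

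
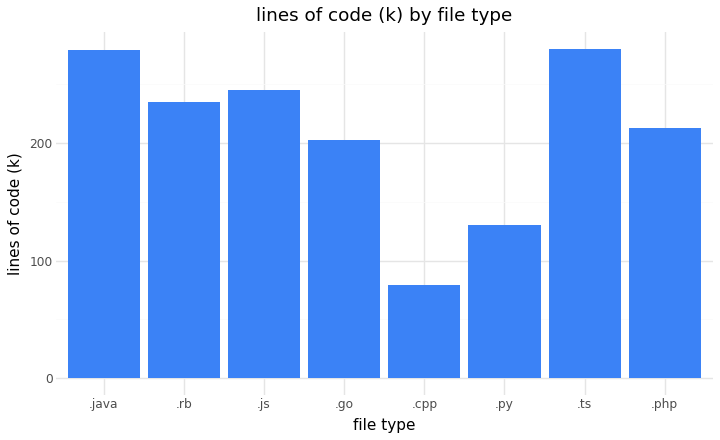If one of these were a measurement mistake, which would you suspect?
.cpp ≈ 75; the rest sit between ≈ 125 and ≈ 275.

.cpp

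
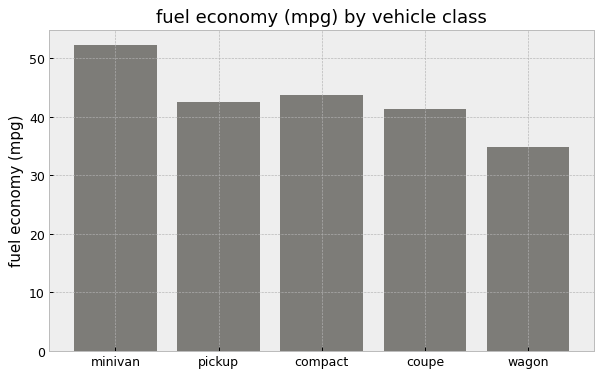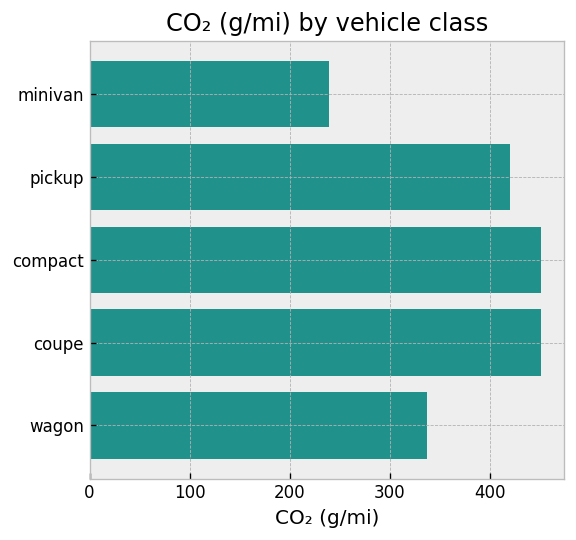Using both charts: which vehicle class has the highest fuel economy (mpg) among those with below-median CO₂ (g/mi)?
Chart 2 median CO₂ (g/mi) ≈ 400; below-median vehicle classes: minivan, wagon. Among those, minivan has the highest fuel economy (mpg) (≈ 50).

minivan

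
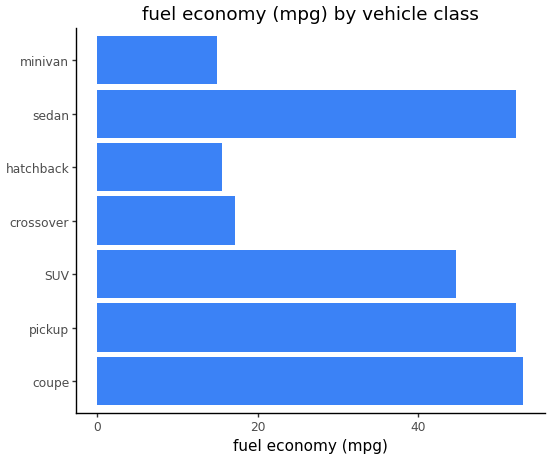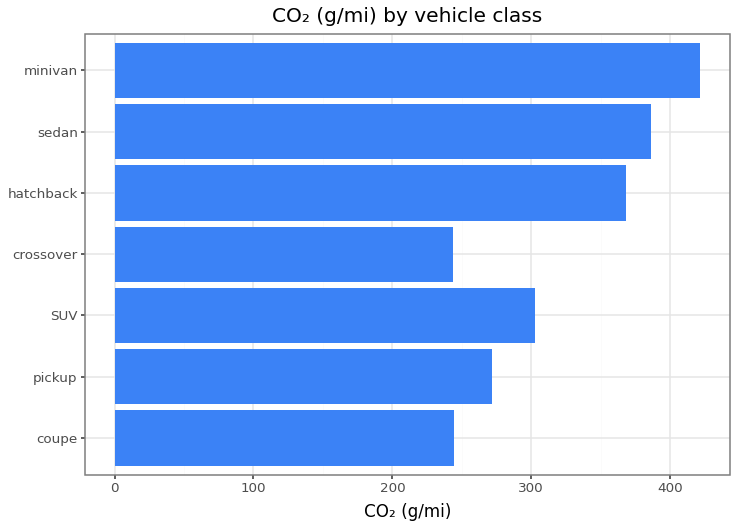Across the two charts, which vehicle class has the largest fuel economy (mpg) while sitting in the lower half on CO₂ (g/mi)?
Chart 2 median CO₂ (g/mi) ≈ 300; below-median vehicle classes: coupe, pickup, crossover. Among those, coupe has the highest fuel economy (mpg) (≈ 55).

coupe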